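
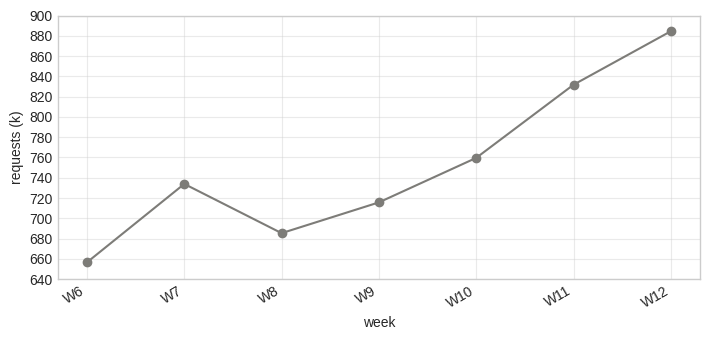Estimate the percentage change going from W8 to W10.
≈ +11.8%

W8 ≈ 680, W10 ≈ 760; (760 − 680) / 680 ≈ +11.8%.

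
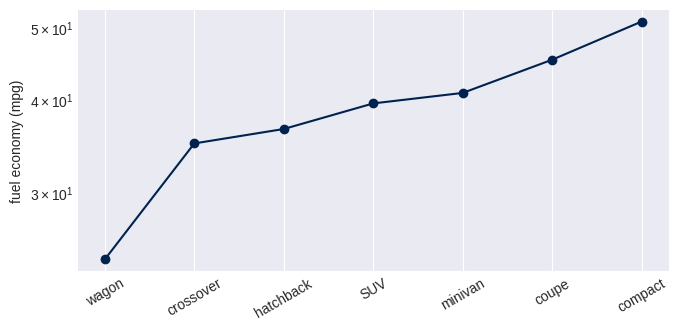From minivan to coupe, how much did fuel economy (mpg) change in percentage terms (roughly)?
minivan ≈ 40, coupe ≈ 45; (45 − 40) / 40 ≈ +12.5%.

≈ +12.5%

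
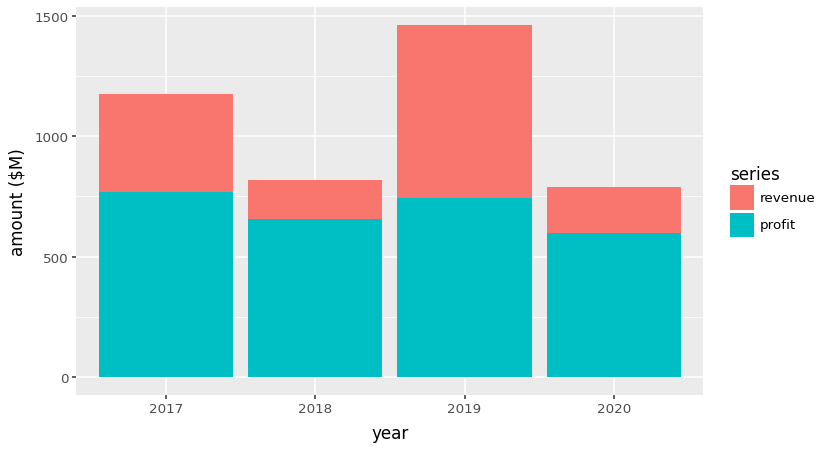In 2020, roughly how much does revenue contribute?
≈ 200

revenue top ≈ 800, bottom ≈ 600; segment ≈ 200.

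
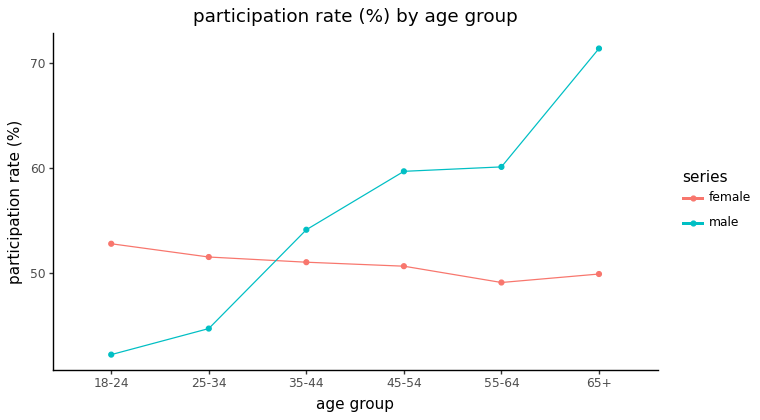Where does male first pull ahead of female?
35-44

25-34: male ≈ 45 vs female ≈ 50 (not yet); 35-44: male ≈ 55 vs female ≈ 50 (first crossover).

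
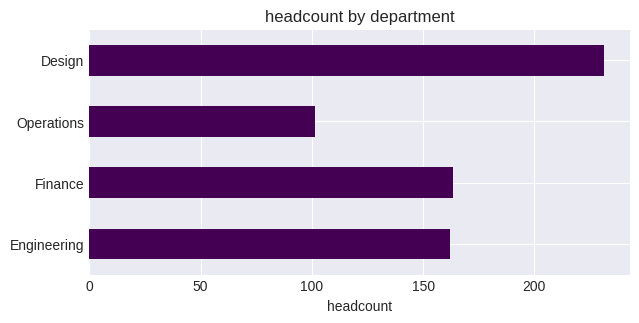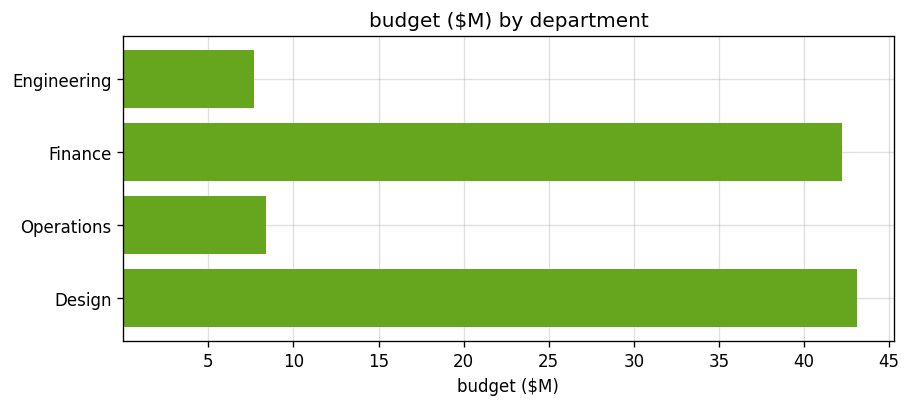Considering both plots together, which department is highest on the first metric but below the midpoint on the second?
Chart 2 median budget ($M) ≈ 25; below-median departments: Engineering, Operations. Among those, Engineering has the highest headcount (≈ 150).

Engineering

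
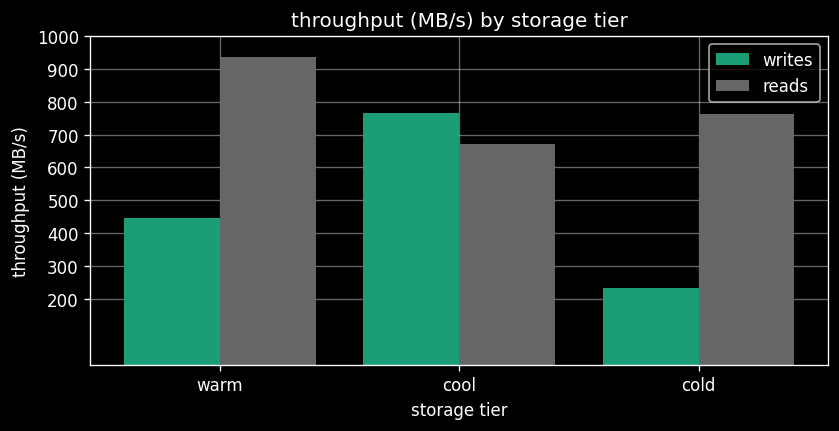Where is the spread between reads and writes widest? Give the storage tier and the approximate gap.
cold: reads ≈ 800, writes ≈ 200 → gap ≈ 600. Next-largest (warm) is only ≈ 500.

cold, ≈ 600 MB/s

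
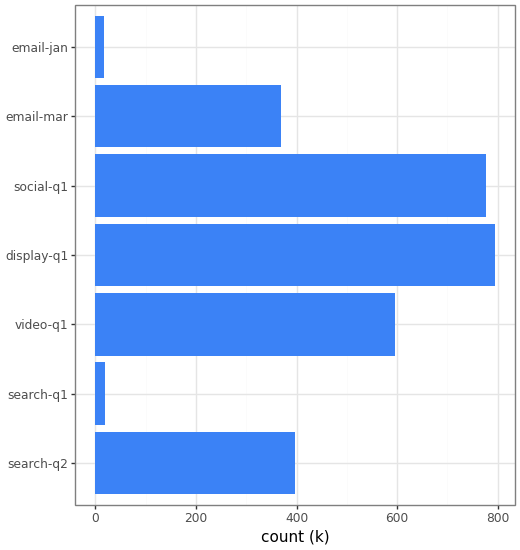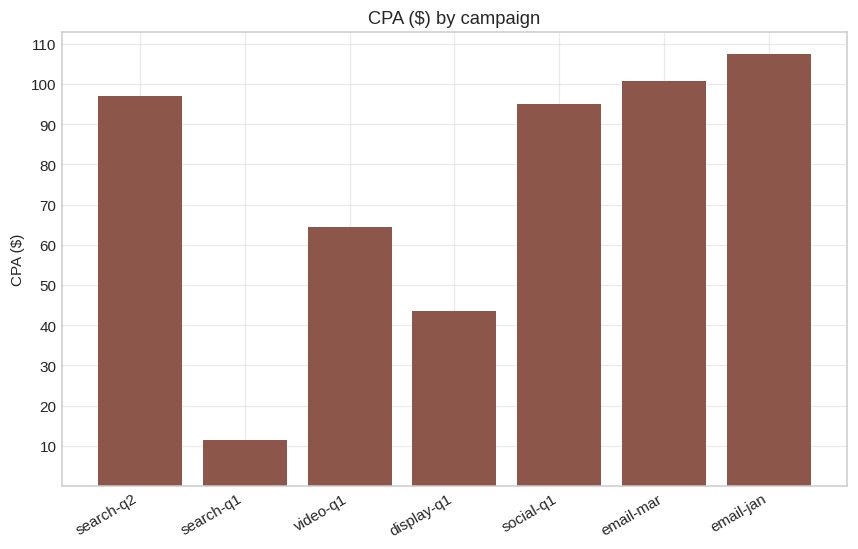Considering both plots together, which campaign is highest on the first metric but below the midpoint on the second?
display-q1

Chart 2 median CPA ($) ≈ 90; below-median campaigns: search-q1, video-q1, display-q1. Among those, display-q1 has the highest count (k) (≈ 800).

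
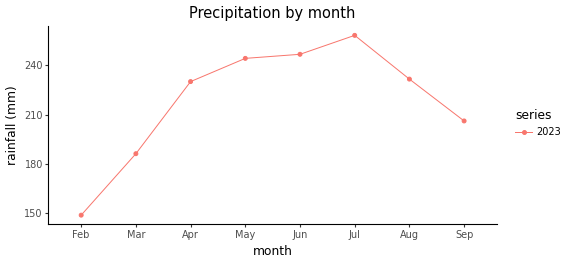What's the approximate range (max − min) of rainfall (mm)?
Max Jul ≈ 260, min Feb ≈ 150; range ≈ 110.

≈ 110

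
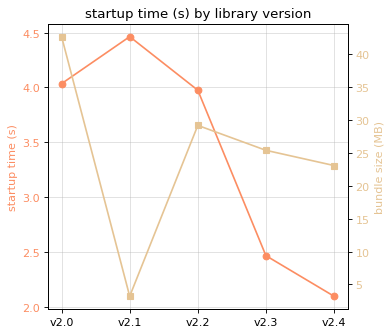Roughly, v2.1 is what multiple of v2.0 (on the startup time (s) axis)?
v2.1 ≈ 4.4, v2.0 ≈ 4.0; 4.4/4.0 ≈ 1.1.

≈ 1.1×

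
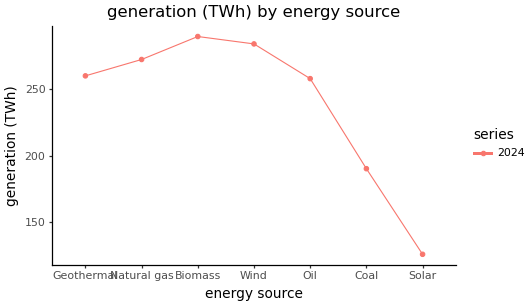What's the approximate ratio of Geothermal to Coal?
≈ 1.3×

Geothermal ≈ 260, Coal ≈ 200; 260/200 ≈ 1.3.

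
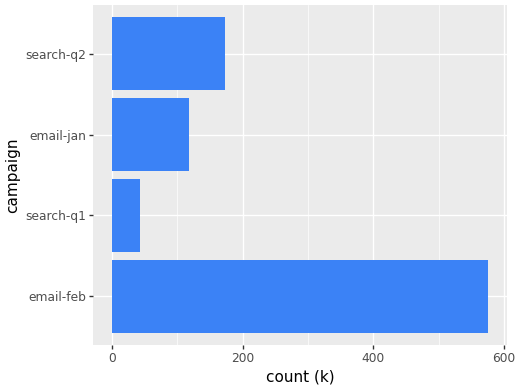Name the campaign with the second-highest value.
Top 3: email-feb ≈ 600, search-q2 ≈ 150, email-jan ≈ 100.

search-q2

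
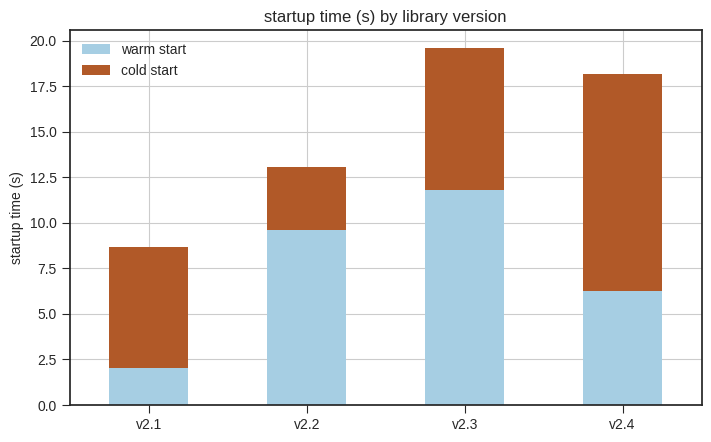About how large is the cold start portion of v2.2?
≈ 4

cold start top ≈ 14, bottom ≈ 10; segment ≈ 4.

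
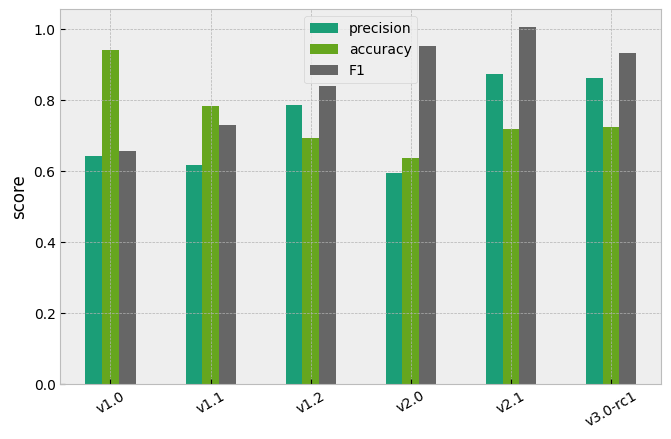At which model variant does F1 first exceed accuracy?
v1.1: F1 ≈ 0.7 vs accuracy ≈ 0.8 (not yet); v1.2: F1 ≈ 0.8 vs accuracy ≈ 0.7 (first crossover).

v1.2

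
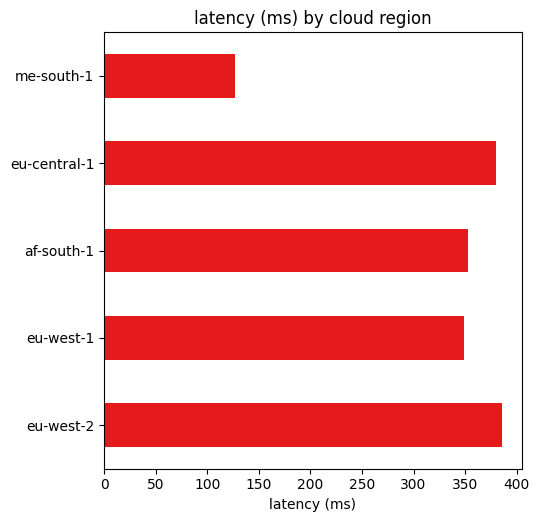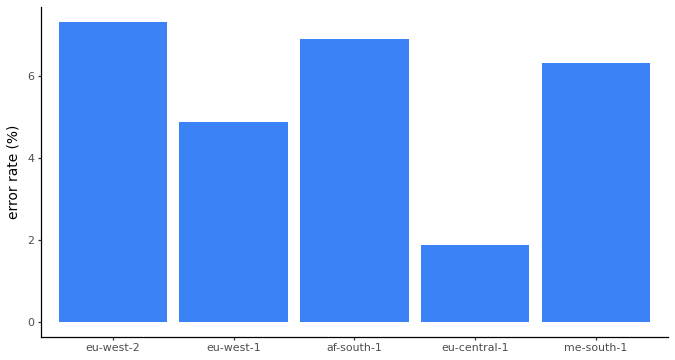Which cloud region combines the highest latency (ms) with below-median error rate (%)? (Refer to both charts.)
eu-central-1

Chart 2 median error rate (%) ≈ 6; below-median cloud regions: eu-west-1, eu-central-1. Among those, eu-central-1 has the highest latency (ms) (≈ 400).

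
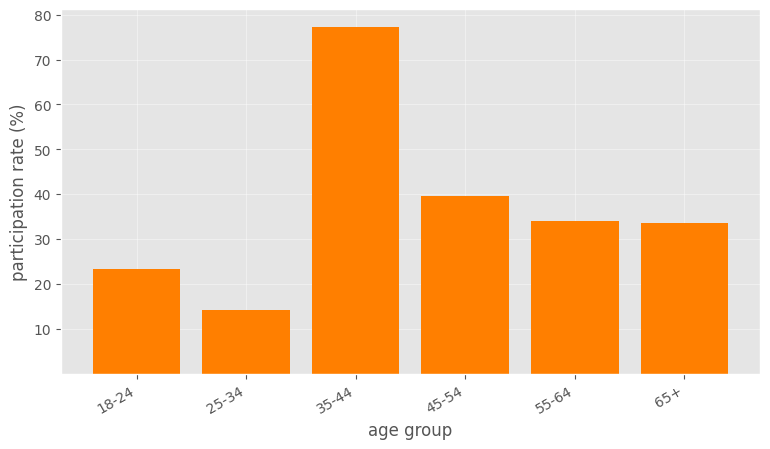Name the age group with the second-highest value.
Top 3: 35-44 ≈ 80, 45-54 ≈ 40, 55-64 ≈ 30.

45-54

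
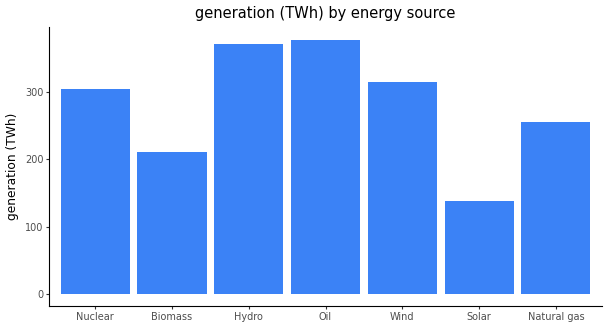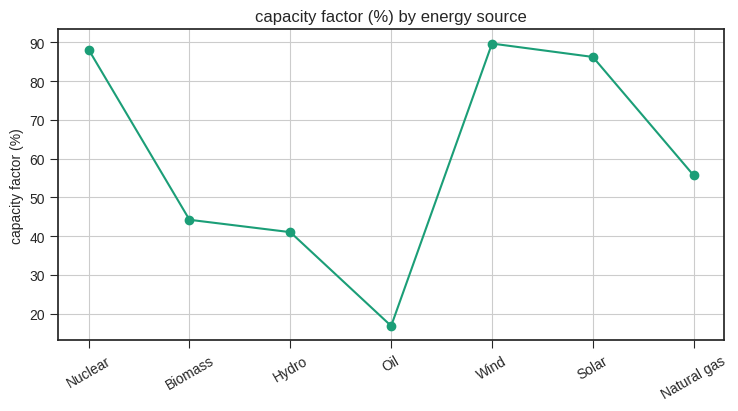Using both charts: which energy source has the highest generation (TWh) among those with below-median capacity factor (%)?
Oil

Chart 2 median capacity factor (%) ≈ 60; below-median energy sources: Biomass, Hydro, Oil. Among those, Oil has the highest generation (TWh) (≈ 400).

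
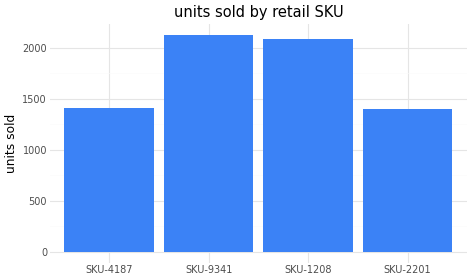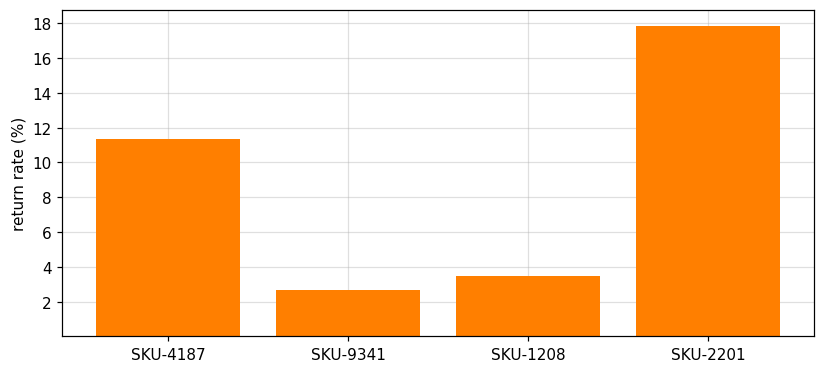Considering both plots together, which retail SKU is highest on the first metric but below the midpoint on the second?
SKU-9341

Chart 2 median return rate (%) ≈ 8; below-median retail SKUs: SKU-9341, SKU-1208. Among those, SKU-9341 has the highest units sold (≈ 2200).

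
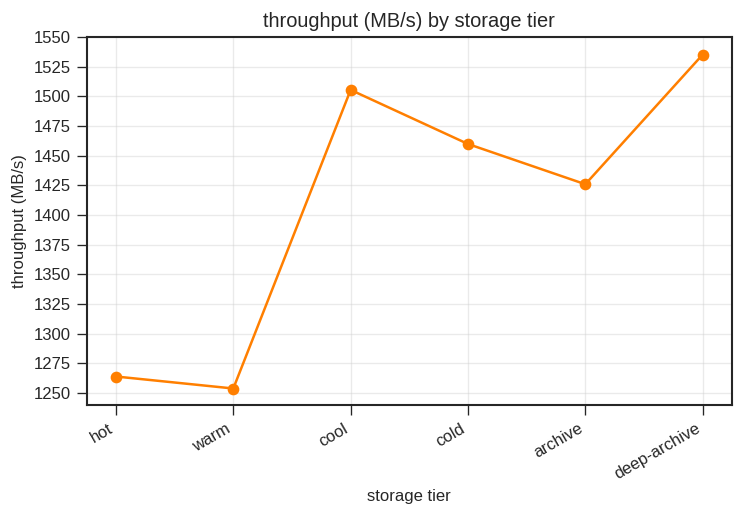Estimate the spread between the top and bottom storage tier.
Max deep-archive ≈ 1525, min warm ≈ 1250; range ≈ 275.

≈ 275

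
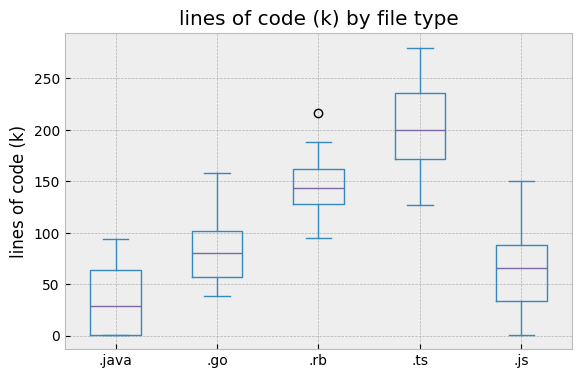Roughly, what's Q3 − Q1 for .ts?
Q3 ≈ 240, Q1 ≈ 180; IQR ≈ 60.

≈ 60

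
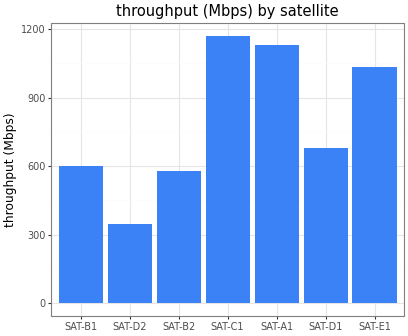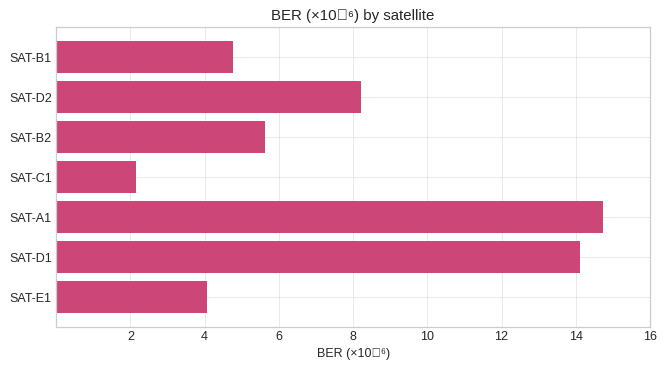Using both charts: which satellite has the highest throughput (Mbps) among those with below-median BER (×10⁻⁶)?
SAT-C1

Chart 2 median BER (×10⁻⁶) ≈ 6; below-median satellites: SAT-B1, SAT-C1, SAT-E1. Among those, SAT-C1 has the highest throughput (Mbps) (≈ 1200).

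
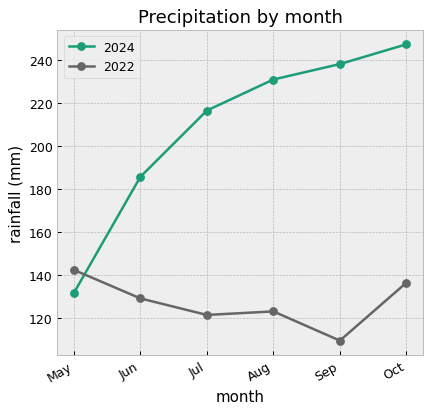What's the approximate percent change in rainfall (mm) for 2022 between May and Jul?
May ≈ 140, Jul ≈ 120; (120 − 140) / 140 ≈ -14.3%.

≈ -14.3%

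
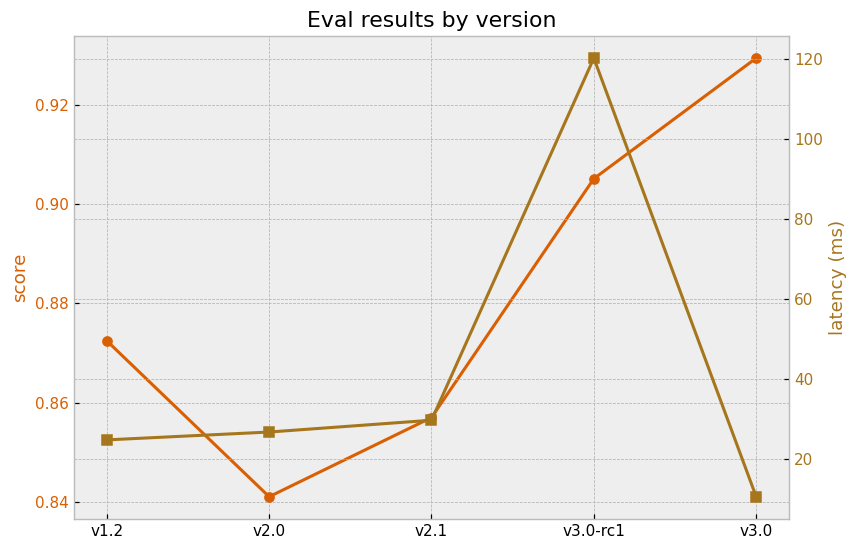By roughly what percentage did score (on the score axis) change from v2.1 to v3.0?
v2.1 ≈ 0.86, v3.0 ≈ 0.93; (0.93 − 0.86) / 0.86 ≈ +8.1%.

≈ +8.1%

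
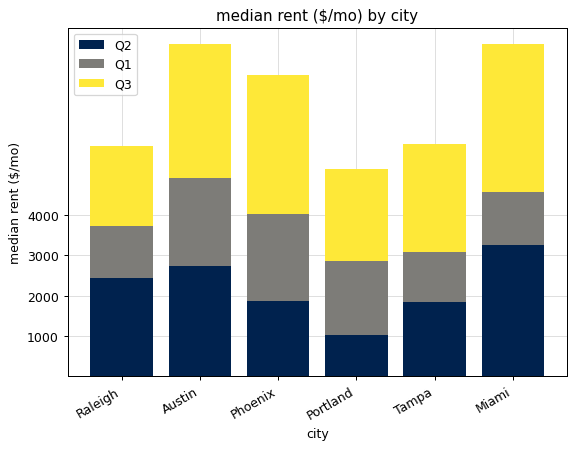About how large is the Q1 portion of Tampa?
Q1 top ≈ 3000, bottom ≈ 2000; segment ≈ 1000.

≈ 1000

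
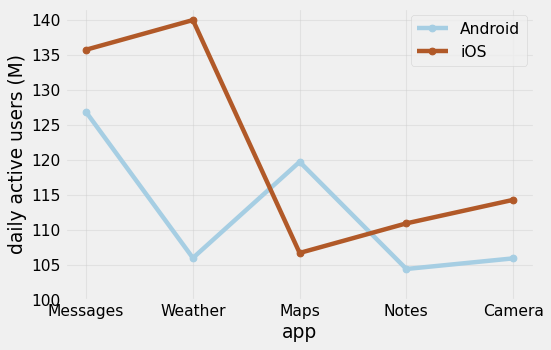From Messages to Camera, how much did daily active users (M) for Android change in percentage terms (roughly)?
Messages ≈ 125, Camera ≈ 105; (105 − 125) / 125 ≈ -16%.

≈ -16%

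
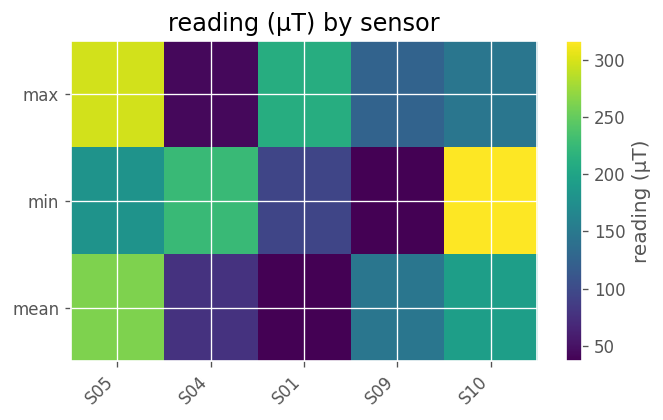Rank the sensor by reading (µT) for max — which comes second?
S01

Top 3 for max: S05 ≈ 300, S01 ≈ 200, S10 ≈ 150.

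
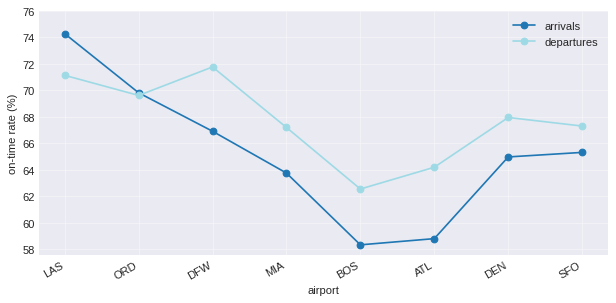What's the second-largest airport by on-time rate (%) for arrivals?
Top 3 for arrivals: LAS ≈ 74, ORD ≈ 70, DFW ≈ 66.

ORD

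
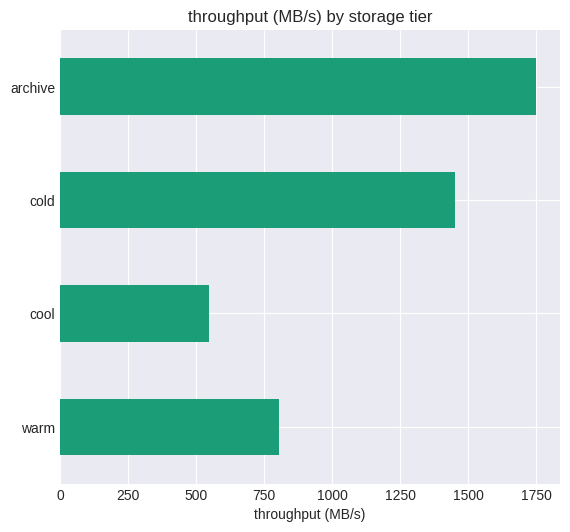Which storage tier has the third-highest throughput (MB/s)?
warm

Top 4: archive ≈ 1800, cold ≈ 1400, warm ≈ 800, cool ≈ 600.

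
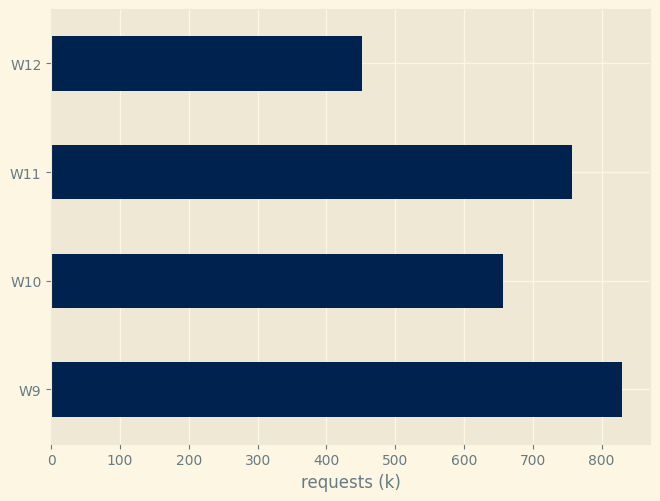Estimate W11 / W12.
≈ 1.6×

W11 ≈ 800, W12 ≈ 500; 800/500 ≈ 1.6.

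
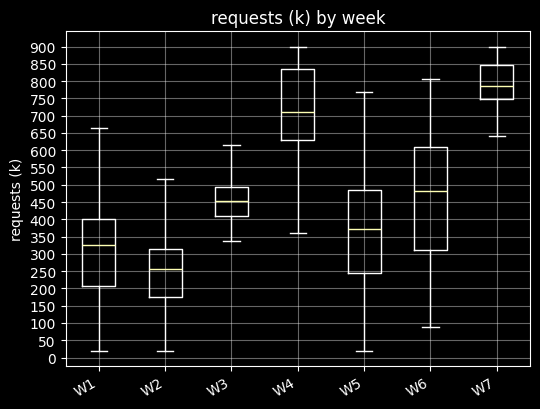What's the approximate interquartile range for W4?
≈ 200

Q3 ≈ 850, Q1 ≈ 650; IQR ≈ 200.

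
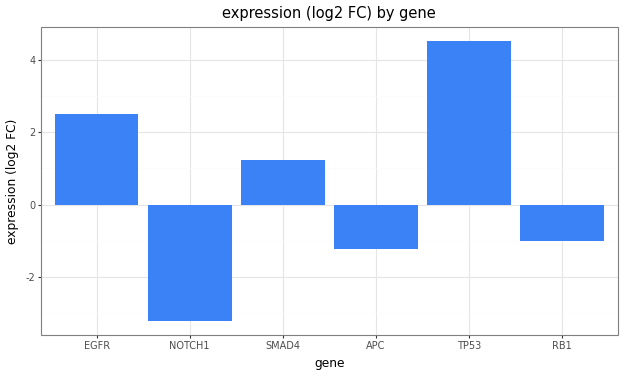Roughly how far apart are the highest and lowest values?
Max TP53 ≈ 5, min NOTCH1 ≈ -3; range ≈ 8.

≈ 8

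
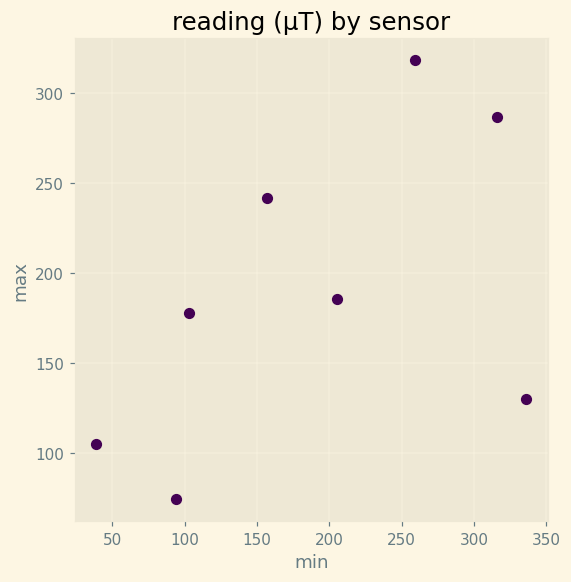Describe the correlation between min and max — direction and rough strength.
Points are positively correlated; moderate (|r| ≈ 0.5).

positive, moderate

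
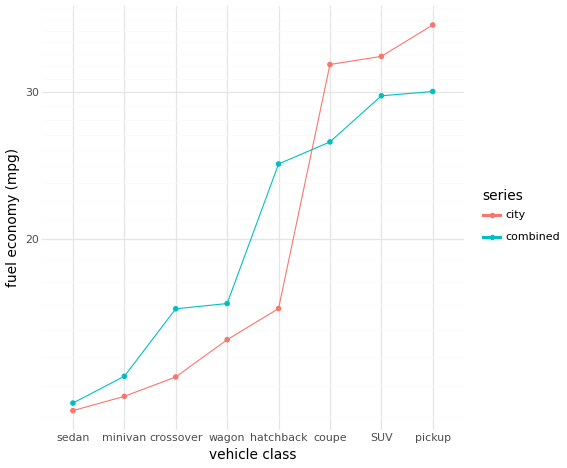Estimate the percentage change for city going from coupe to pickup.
≈ +12.5%

coupe ≈ 32, pickup ≈ 36; (36 − 32) / 32 ≈ +12.5%.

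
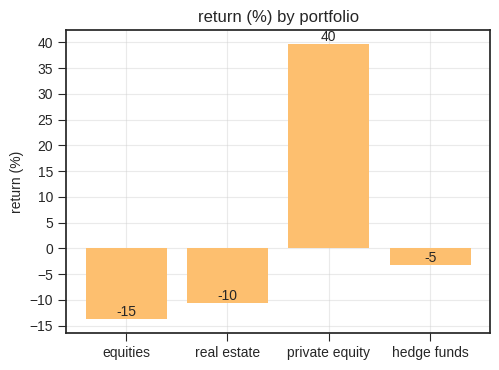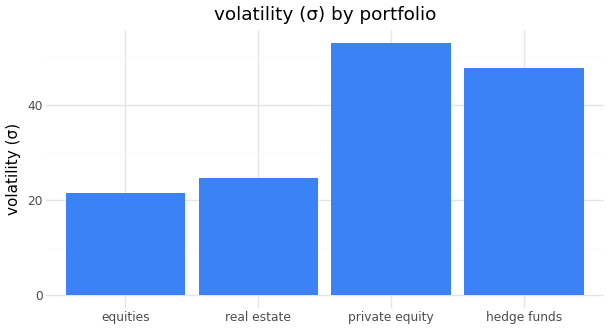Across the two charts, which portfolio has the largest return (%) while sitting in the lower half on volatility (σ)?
real estate

Chart 2 median volatility (σ) ≈ 35; below-median portfolios: equities, real estate. Among those, real estate has the highest return (%) (≈ -10).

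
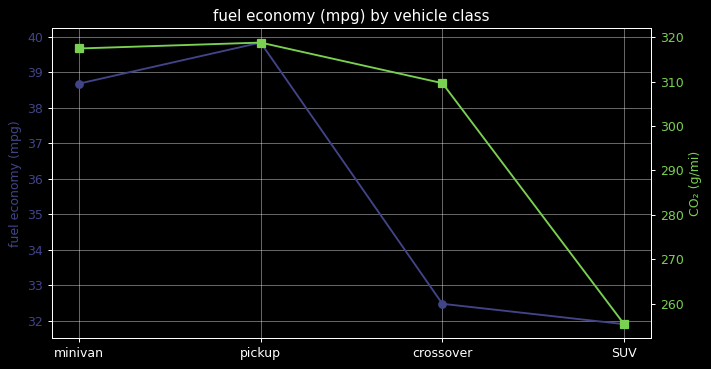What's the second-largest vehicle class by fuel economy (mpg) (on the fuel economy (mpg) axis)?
Top 3 (on the fuel economy (mpg) axis): pickup ≈ 40, minivan ≈ 39, crossover ≈ 32.

minivan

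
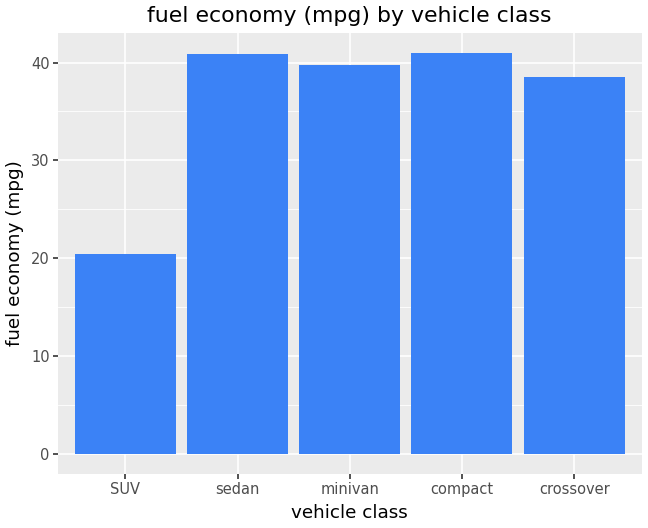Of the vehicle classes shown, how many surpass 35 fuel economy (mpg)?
Above 35: sedan, minivan, compact, crossover.

4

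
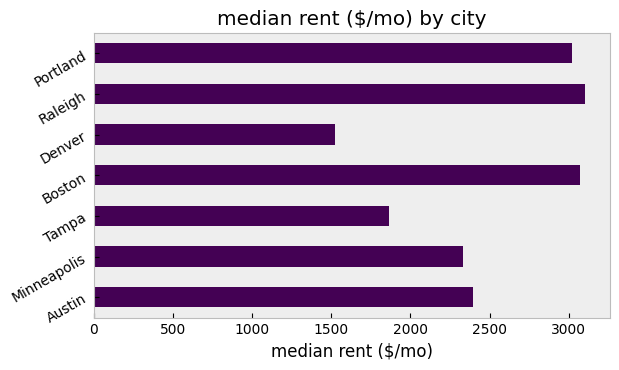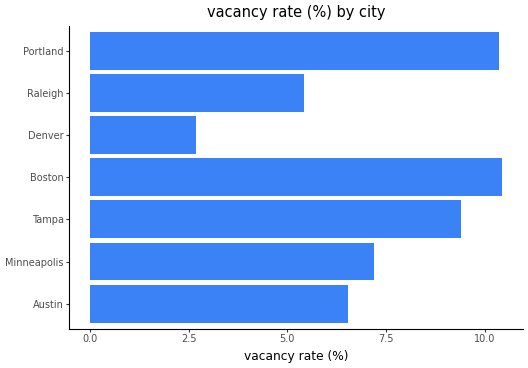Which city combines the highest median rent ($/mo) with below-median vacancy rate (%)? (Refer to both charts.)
Raleigh

Chart 2 median vacancy rate (%) ≈ 7; below-median cities: Austin, Denver, Raleigh. Among those, Raleigh has the highest median rent ($/mo) (≈ 3000).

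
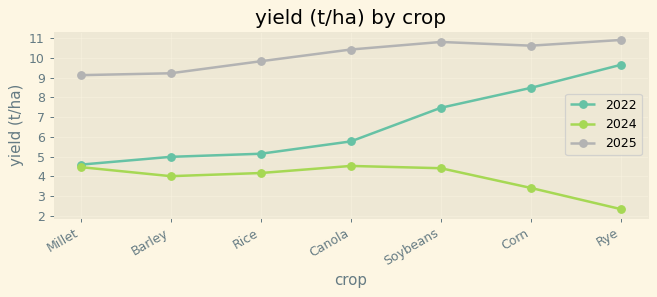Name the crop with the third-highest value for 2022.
Top 4 for 2022: Rye ≈ 10, Corn ≈ 8, Soybeans ≈ 7, Canola ≈ 6.

Soybeans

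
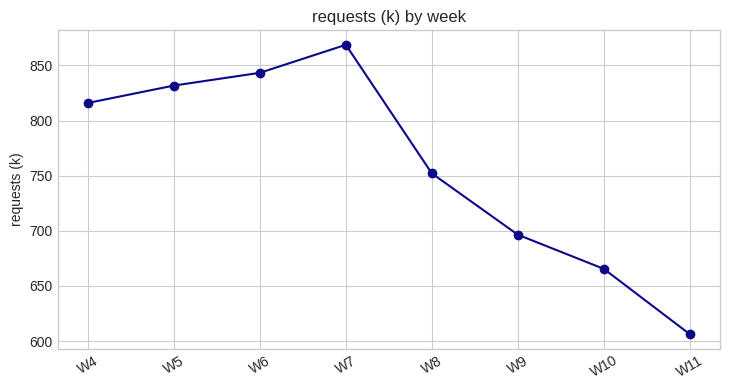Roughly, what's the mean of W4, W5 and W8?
(825 + 825 + 750) / 3 ≈ 800.

≈ 800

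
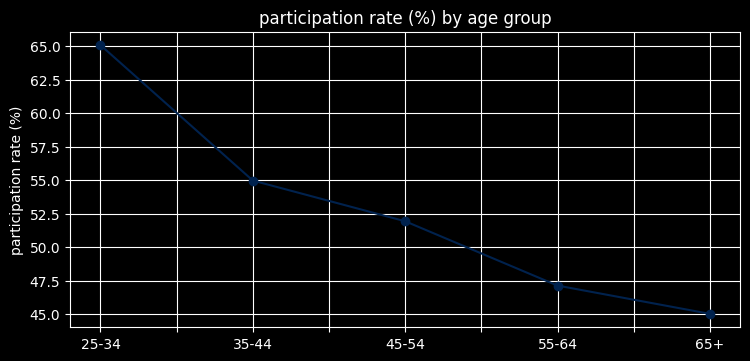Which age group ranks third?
45-54

Top 4: 25-34 ≈ 66, 35-44 ≈ 54, 45-54 ≈ 52, 55-64 ≈ 48.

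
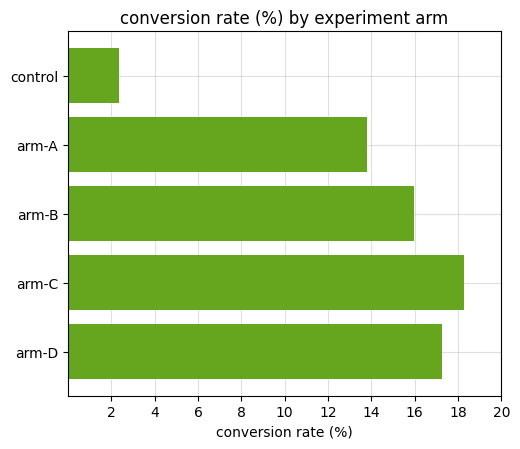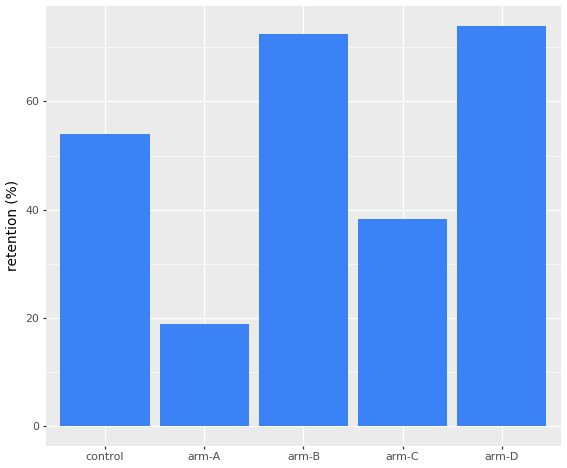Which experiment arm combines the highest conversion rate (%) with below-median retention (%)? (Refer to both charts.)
arm-C

Chart 2 median retention (%) ≈ 50; below-median experiment arms: arm-A, arm-C. Among those, arm-C has the highest conversion rate (%) (≈ 18).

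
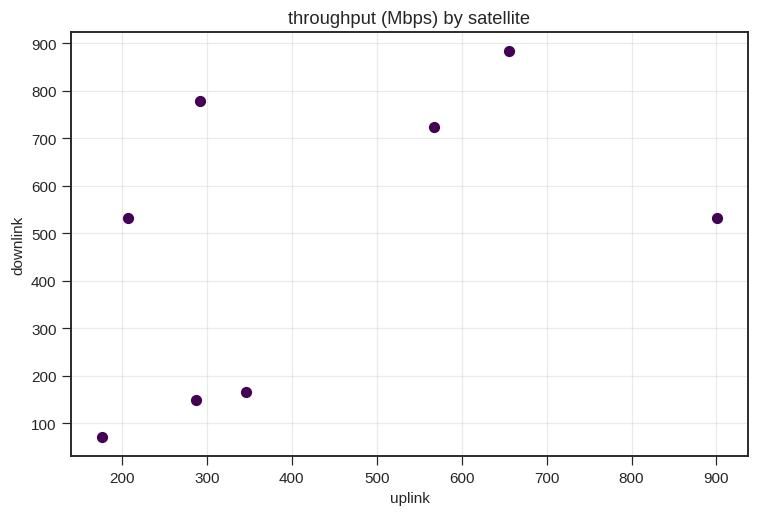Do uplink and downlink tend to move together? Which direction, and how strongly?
Points are positively correlated; moderate (|r| ≈ 0.5).

positive, moderate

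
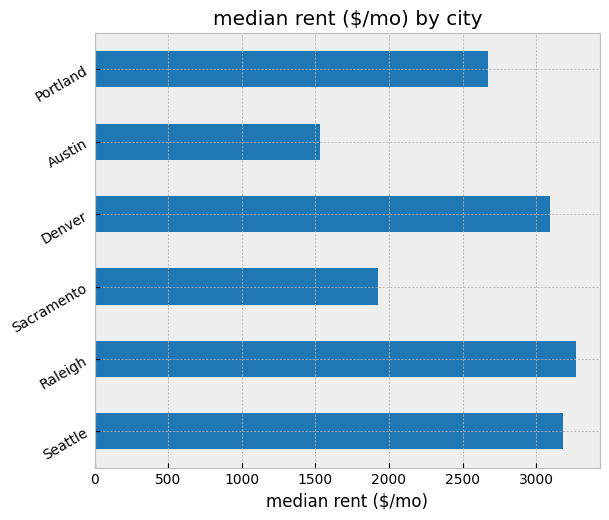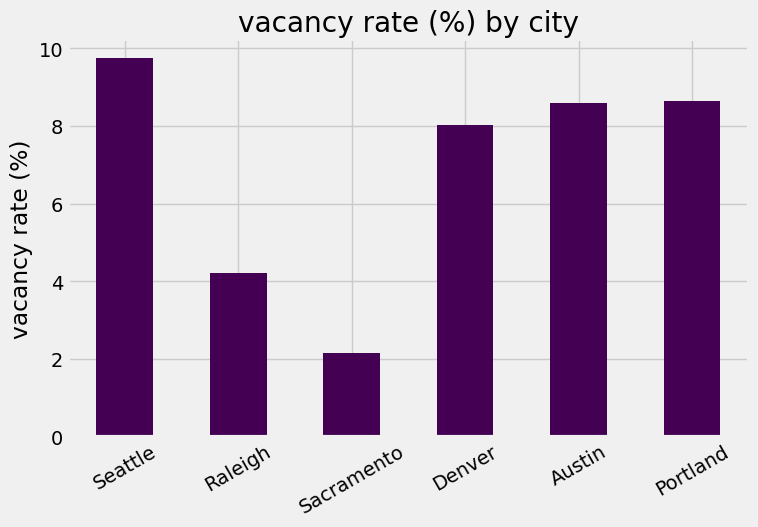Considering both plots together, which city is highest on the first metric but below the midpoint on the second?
Raleigh

Chart 2 median vacancy rate (%) ≈ 8; below-median cities: Raleigh, Sacramento, Denver. Among those, Raleigh has the highest median rent ($/mo) (≈ 3500).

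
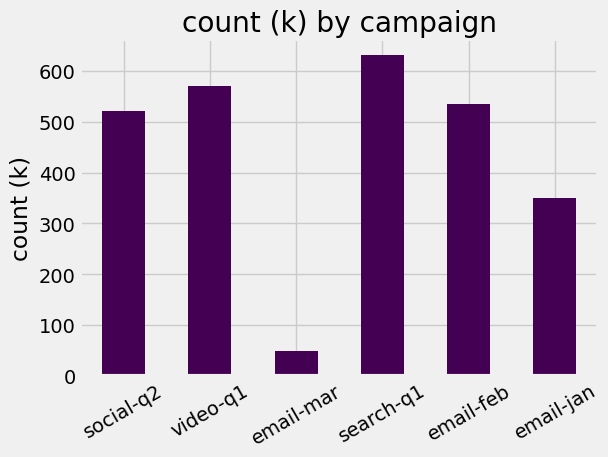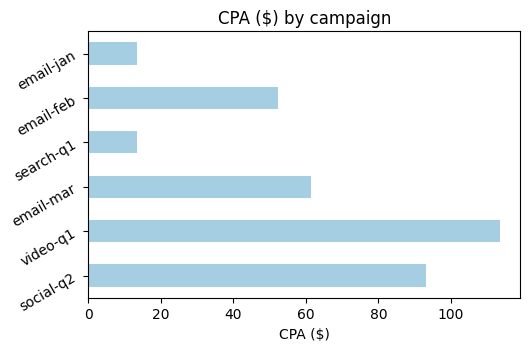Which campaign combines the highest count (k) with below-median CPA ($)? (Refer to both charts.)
search-q1

Chart 2 median CPA ($) ≈ 60; below-median campaigns: search-q1, email-feb, email-jan. Among those, search-q1 has the highest count (k) (≈ 600).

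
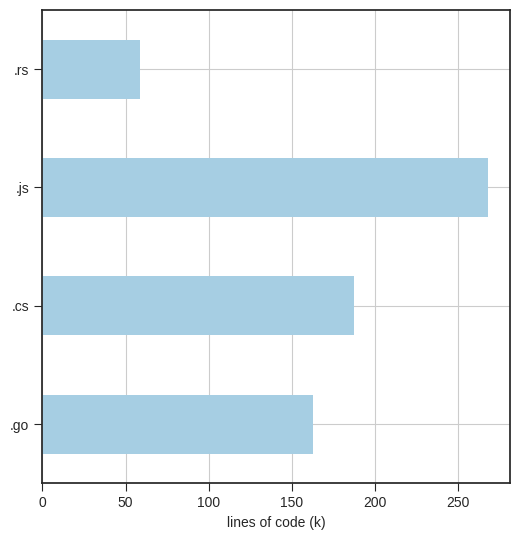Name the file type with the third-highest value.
Top 4: .js ≈ 275, .cs ≈ 200, .go ≈ 175, .rs ≈ 50.

.go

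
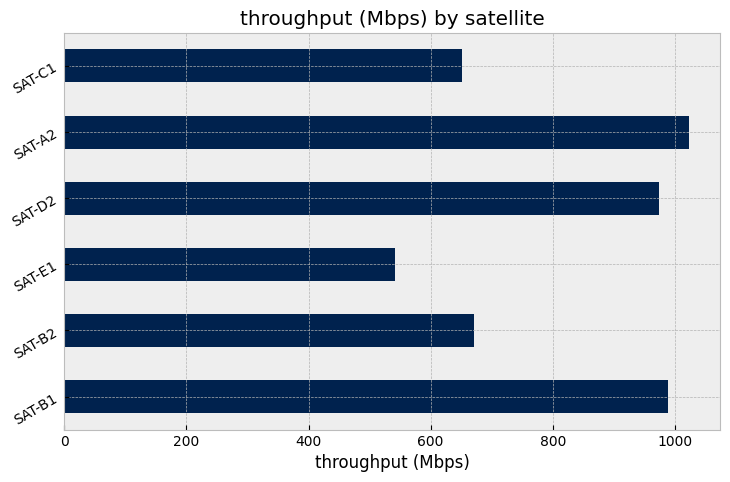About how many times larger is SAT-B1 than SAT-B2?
SAT-B1 ≈ 1000, SAT-B2 ≈ 700; 1000/700 ≈ 1.43.

≈ 1.43×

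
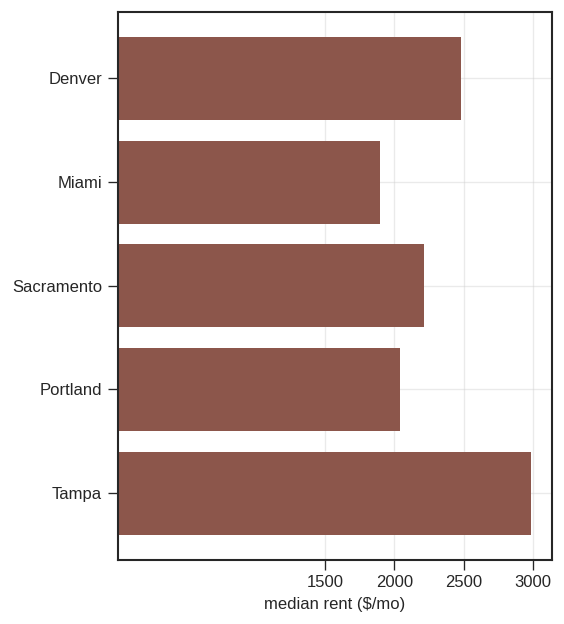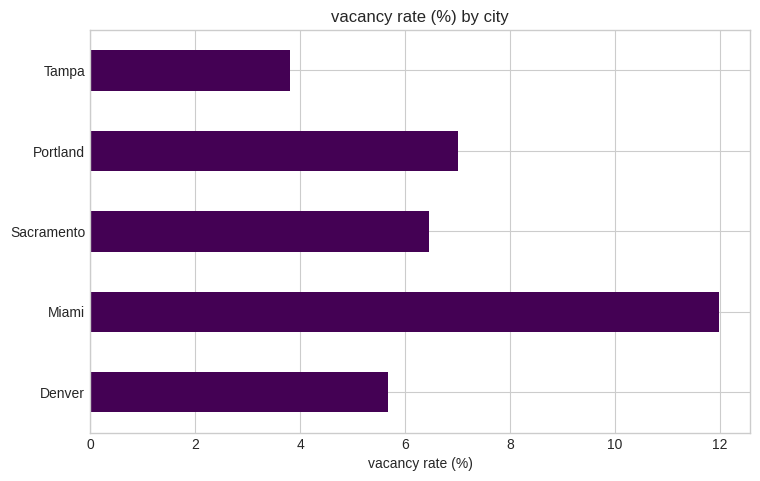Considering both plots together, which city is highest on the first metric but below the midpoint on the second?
Tampa

Chart 2 median vacancy rate (%) ≈ 6; below-median cities: Denver, Tampa. Among those, Tampa has the highest median rent ($/mo) (≈ 3000).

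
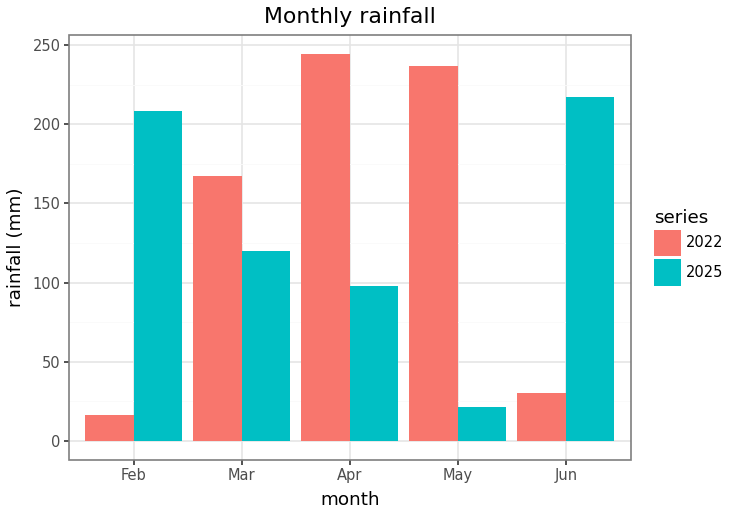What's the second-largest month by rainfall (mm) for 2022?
May

Top 3 for 2022: Apr ≈ 250, May ≈ 225, Mar ≈ 175.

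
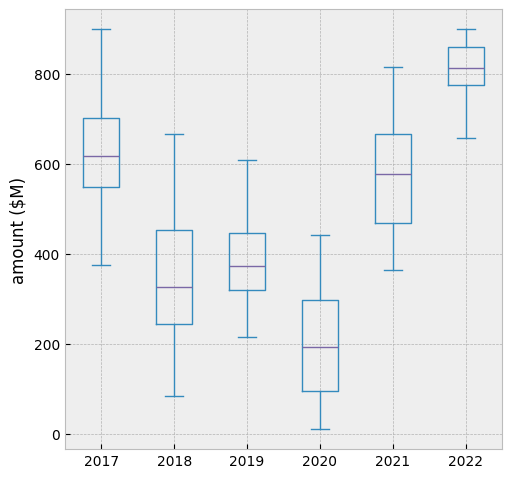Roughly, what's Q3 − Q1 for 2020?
Q3 ≈ 300, Q1 ≈ 100; IQR ≈ 200.

≈ 200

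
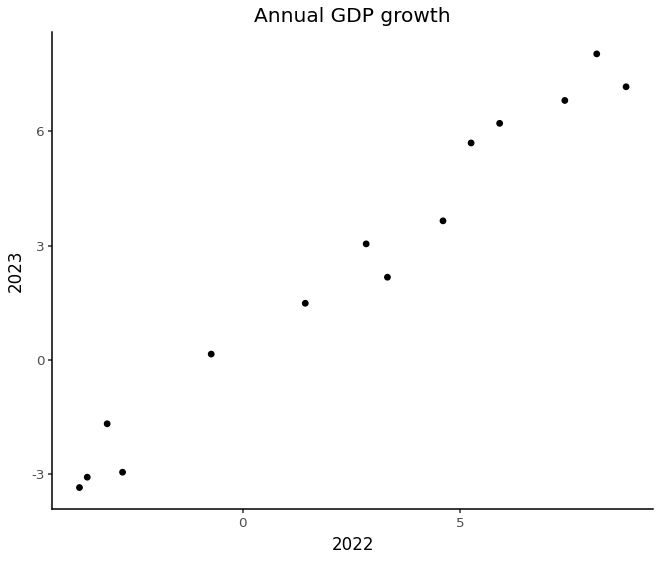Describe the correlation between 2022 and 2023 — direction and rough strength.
Points are positively correlated; strong (|r| ≈ 1.0).

positive, strong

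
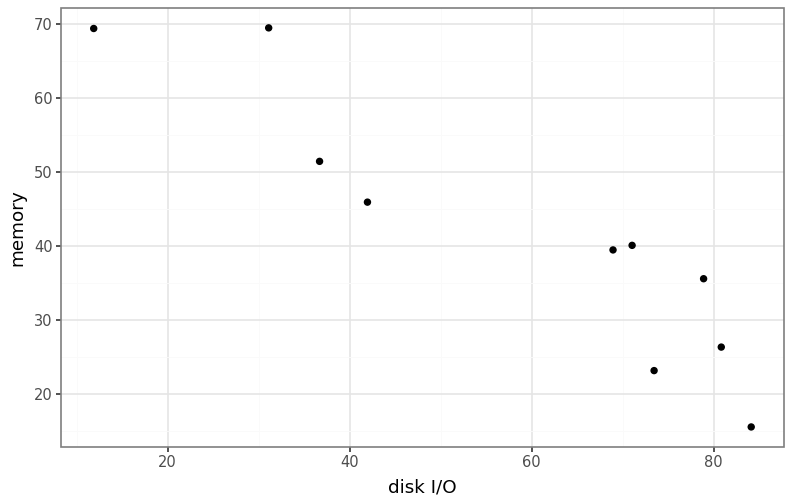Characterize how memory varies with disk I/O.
Points are negatively correlated; strong (|r| ≈ 0.9).

negative, strong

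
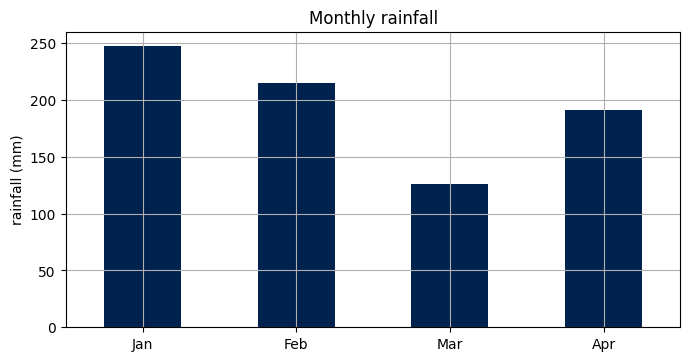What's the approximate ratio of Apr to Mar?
≈ 1.6×

Apr ≈ 200, Mar ≈ 125; 200/125 ≈ 1.6.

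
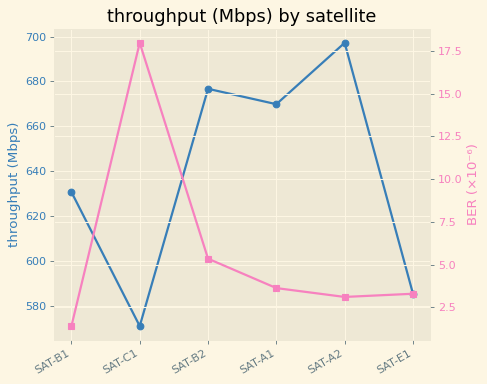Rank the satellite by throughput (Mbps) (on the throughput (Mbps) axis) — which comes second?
Top 3 (on the throughput (Mbps) axis): SAT-A2 ≈ 700, SAT-B2 ≈ 680, SAT-A1 ≈ 660.

SAT-B2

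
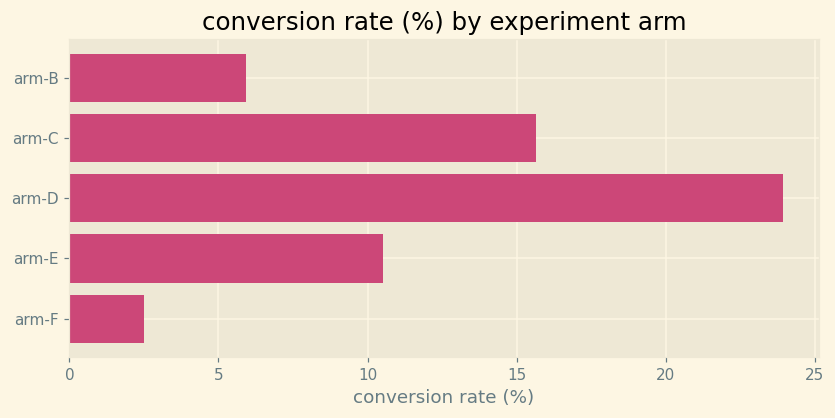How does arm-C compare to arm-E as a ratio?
arm-C ≈ 16, arm-E ≈ 10; 16/10 ≈ 1.6.

≈ 1.6×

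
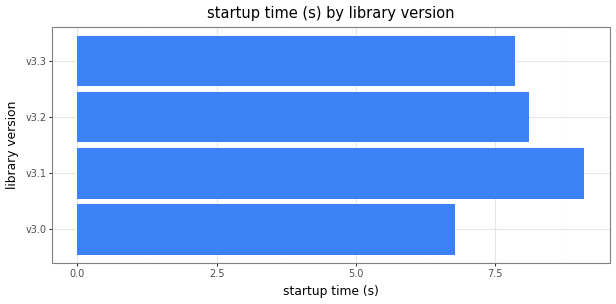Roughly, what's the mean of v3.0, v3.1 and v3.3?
≈ 8

(7 + 9 + 8) / 3 ≈ 8.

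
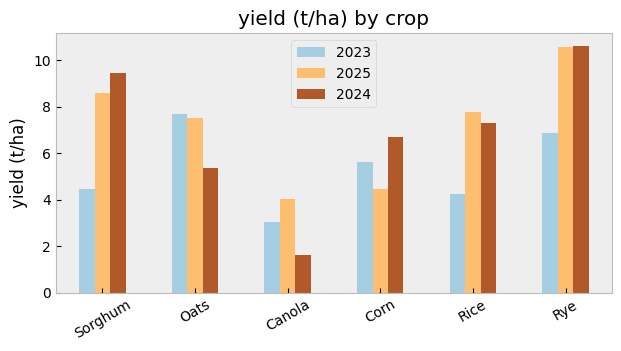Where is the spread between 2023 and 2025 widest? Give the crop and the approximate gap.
Sorghum, ≈ 5 t/ha

Sorghum: 2023 ≈ 4, 2025 ≈ 9 → gap ≈ 5. Next-largest (Rye) is only ≈ 4.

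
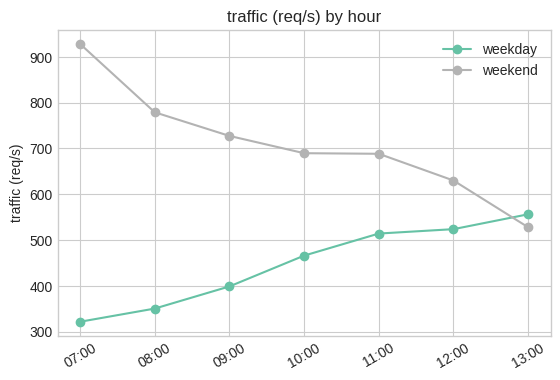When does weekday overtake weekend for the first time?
12:00: weekday ≈ 500 vs weekend ≈ 600 (not yet); 13:00: weekday ≈ 600 vs weekend ≈ 500 (first crossover).

13:00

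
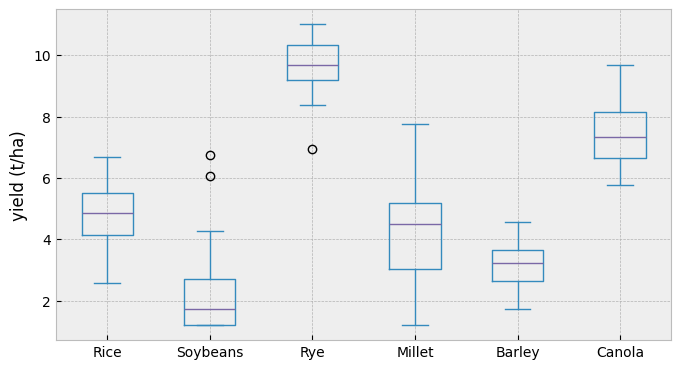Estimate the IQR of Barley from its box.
Q3 ≈ 4, Q1 ≈ 3; IQR ≈ 1.

≈ 1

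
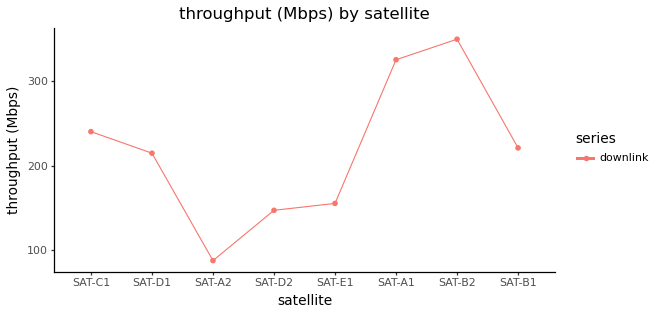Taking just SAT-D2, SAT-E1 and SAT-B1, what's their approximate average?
≈ 175

(150 + 150 + 225) / 3 ≈ 175.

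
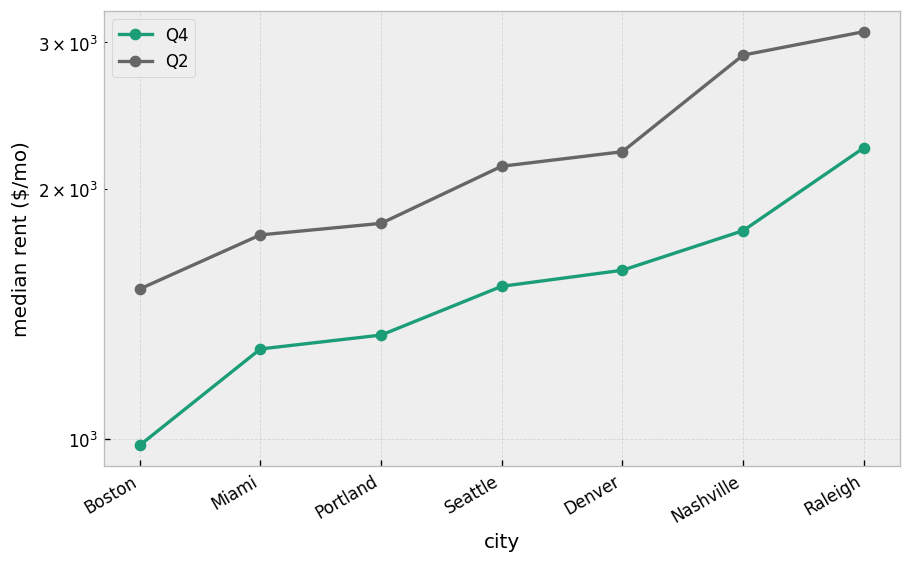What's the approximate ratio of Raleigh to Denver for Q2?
≈ 1.36×

Raleigh ≈ 3000, Denver ≈ 2200; 3000/2200 ≈ 1.36.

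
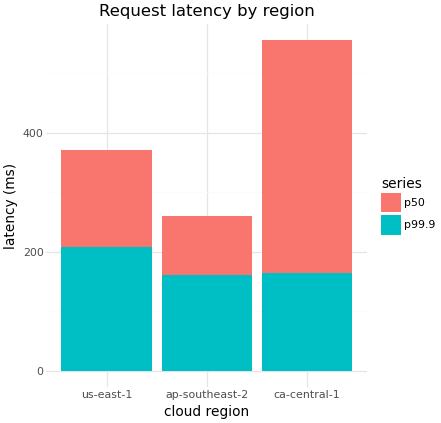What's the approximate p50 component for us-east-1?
≈ 150

p50 top ≈ 350, bottom ≈ 200; segment ≈ 150.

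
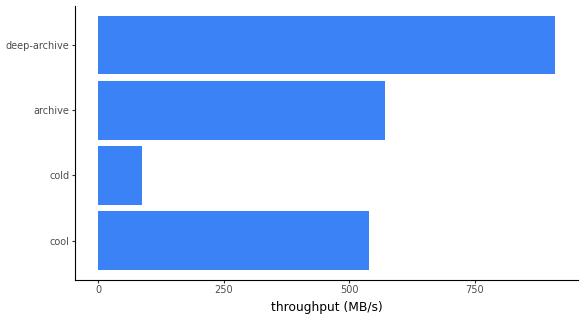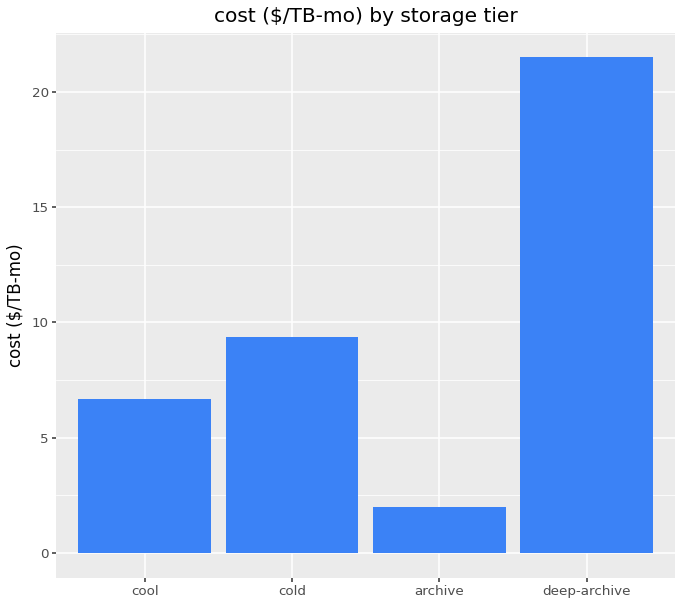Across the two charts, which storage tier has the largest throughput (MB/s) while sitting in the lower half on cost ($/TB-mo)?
Chart 2 median cost ($/TB-mo) ≈ 8; below-median storage tiers: cool, archive. Among those, archive has the highest throughput (MB/s) (≈ 600).

archive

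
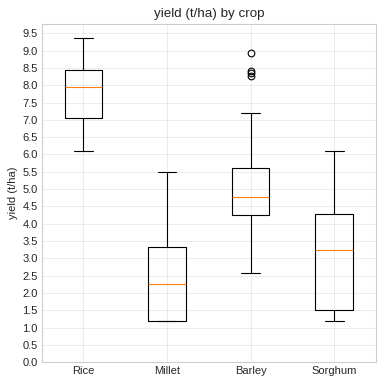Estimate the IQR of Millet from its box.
Q3 ≈ 3.5, Q1 ≈ 1.0; IQR ≈ 2.5.

≈ 2.5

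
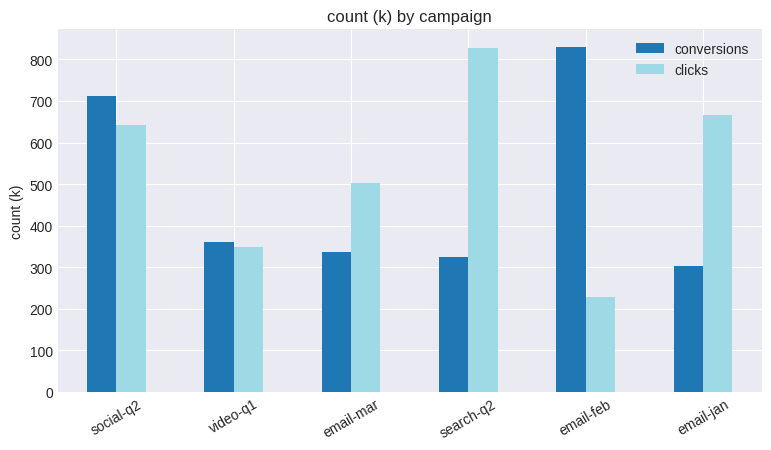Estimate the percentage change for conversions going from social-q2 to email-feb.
social-q2 ≈ 700, email-feb ≈ 800; (800 − 700) / 700 ≈ +14.3%.

≈ +14.3%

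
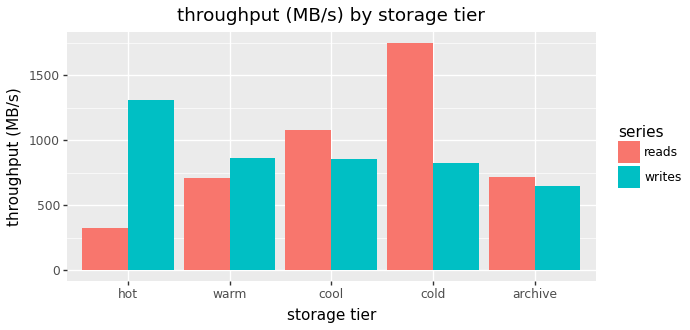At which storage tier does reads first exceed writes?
cool

warm: reads ≈ 800 vs writes ≈ 800 (not yet); cool: reads ≈ 1000 vs writes ≈ 800 (first crossover).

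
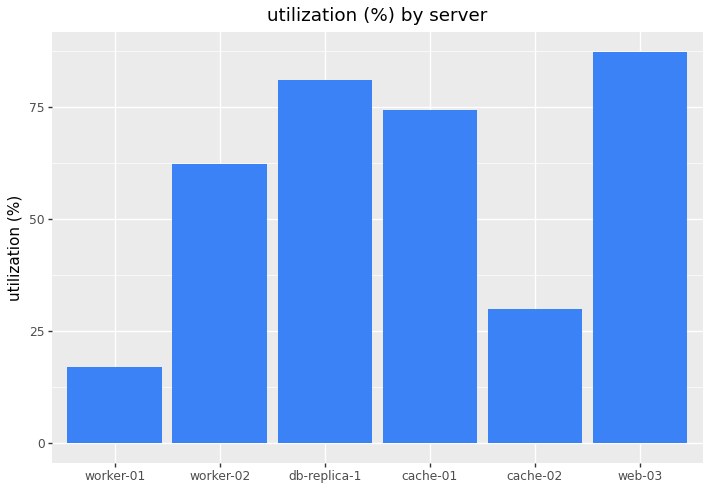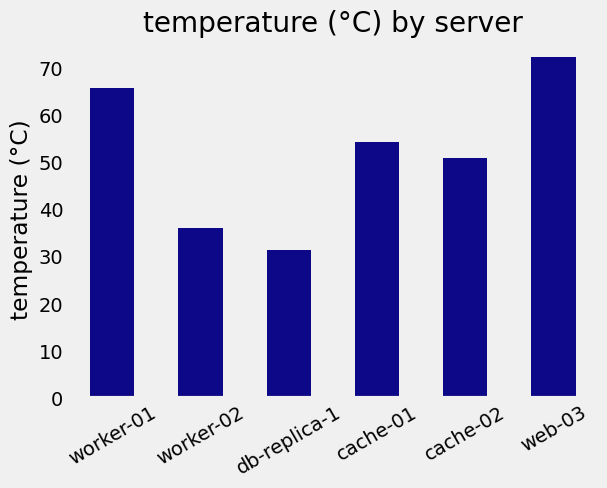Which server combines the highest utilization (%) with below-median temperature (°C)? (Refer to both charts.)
Chart 2 median temperature (°C) ≈ 50; below-median servers: worker-02, db-replica-1, cache-02. Among those, db-replica-1 has the highest utilization (%) (≈ 80).

db-replica-1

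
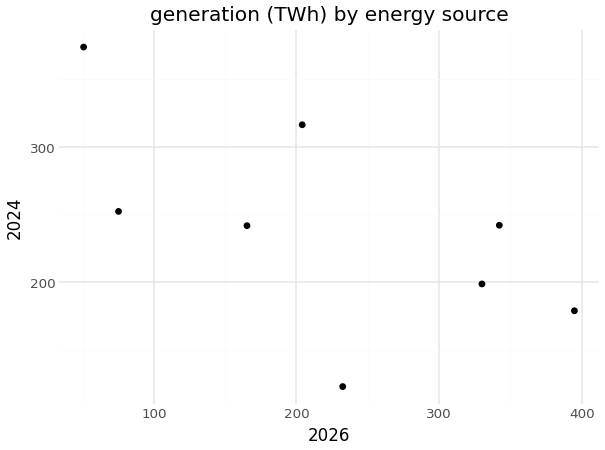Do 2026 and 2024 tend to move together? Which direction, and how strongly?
Points are negatively correlated; moderate (|r| ≈ 0.6).

negative, moderate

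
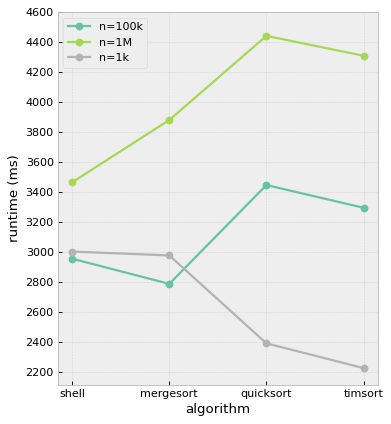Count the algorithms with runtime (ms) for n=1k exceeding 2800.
2

Above 2800: shell, mergesort.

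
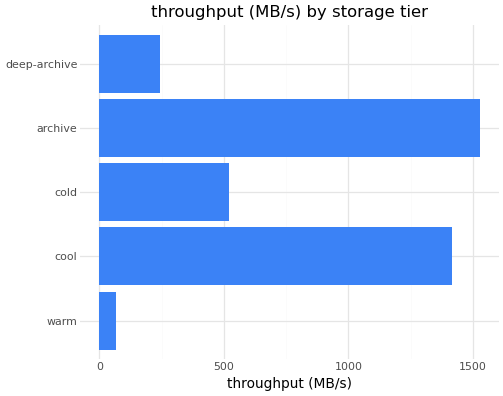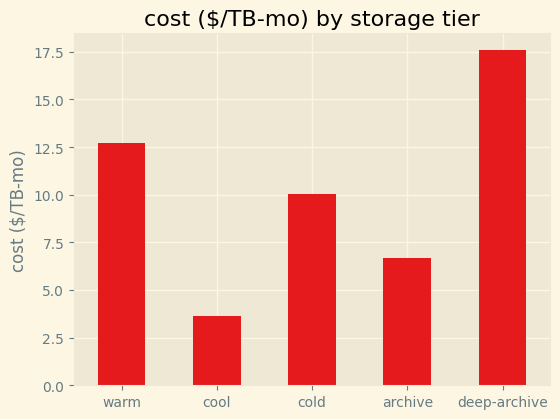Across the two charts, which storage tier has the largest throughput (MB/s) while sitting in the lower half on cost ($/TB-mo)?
archive

Chart 2 median cost ($/TB-mo) ≈ 10; below-median storage tiers: cool, archive. Among those, archive has the highest throughput (MB/s) (≈ 1600).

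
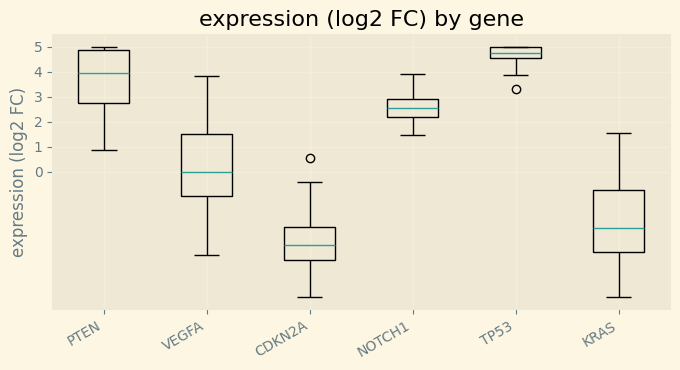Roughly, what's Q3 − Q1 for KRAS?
≈ 2

Q3 ≈ -1, Q1 ≈ -3; IQR ≈ 2.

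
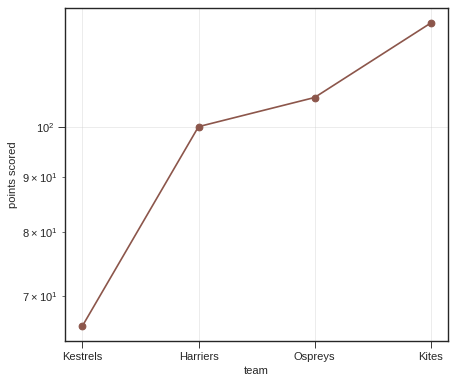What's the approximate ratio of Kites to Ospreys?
Kites ≈ 125, Ospreys ≈ 105; 125/105 ≈ 1.19.

≈ 1.19×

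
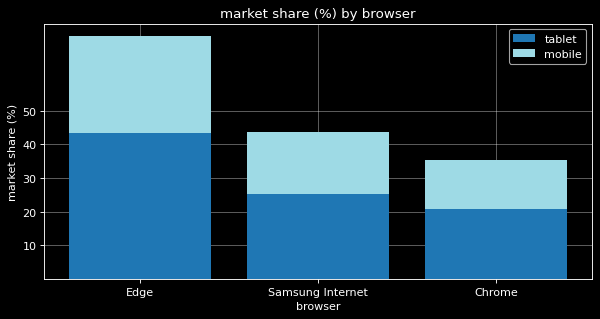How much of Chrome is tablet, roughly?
tablet top ≈ 20, bottom ≈ 0; segment ≈ 20.

≈ 20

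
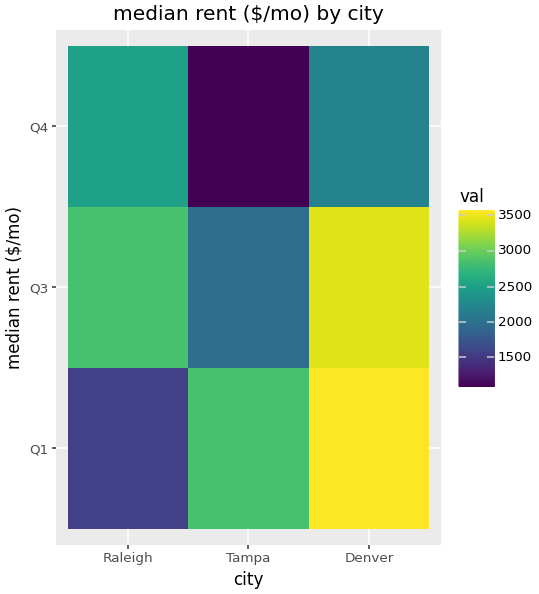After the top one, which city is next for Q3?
Raleigh

Top 3 for Q3: Denver ≈ 3500, Raleigh ≈ 3000, Tampa ≈ 2000.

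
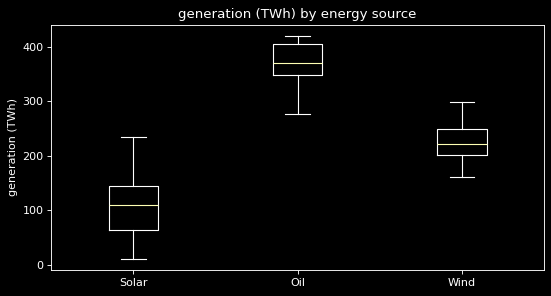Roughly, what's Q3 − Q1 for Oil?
≈ 50

Q3 ≈ 400, Q1 ≈ 350; IQR ≈ 50.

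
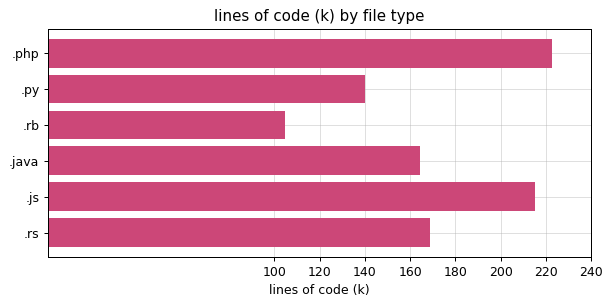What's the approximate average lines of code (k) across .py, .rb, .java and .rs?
(140 + 100 + 160 + 160) / 4 ≈ 140.

≈ 140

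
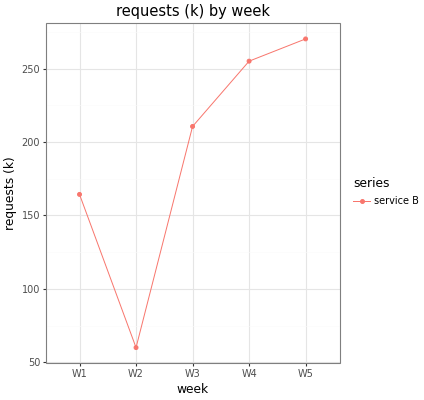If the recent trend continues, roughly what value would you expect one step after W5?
Last three: 220, 260, 280 → slope ≈ 30/step → next ≈ 310.

≈ 310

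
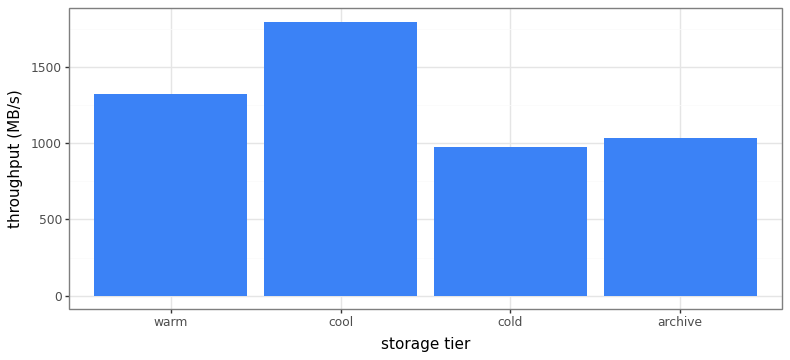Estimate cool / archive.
≈ 1.8×

cool ≈ 1800, archive ≈ 1000; 1800/1000 ≈ 1.8.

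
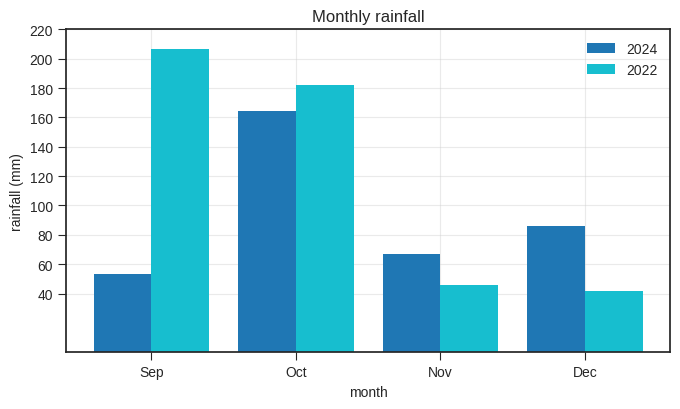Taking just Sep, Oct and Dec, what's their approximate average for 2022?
≈ 140

(200 + 180 + 40) / 3 ≈ 140.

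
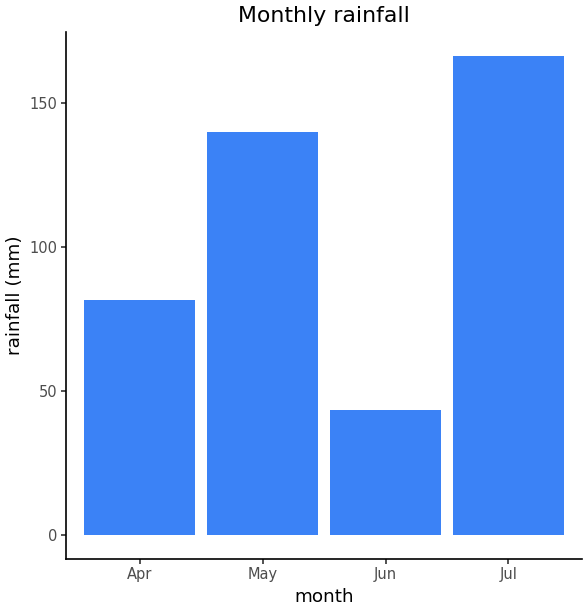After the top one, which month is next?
May

Top 3: Jul ≈ 160, May ≈ 140, Apr ≈ 80.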